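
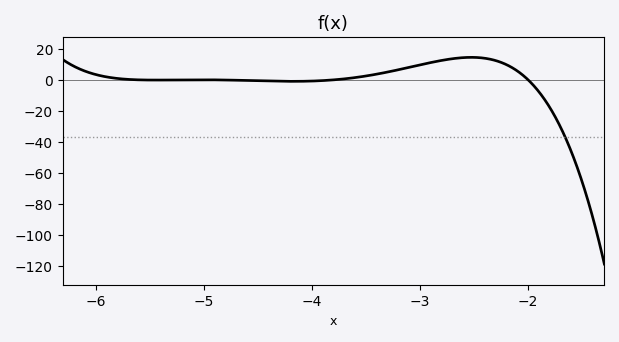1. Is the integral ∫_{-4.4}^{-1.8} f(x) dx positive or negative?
positive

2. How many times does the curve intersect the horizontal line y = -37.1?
1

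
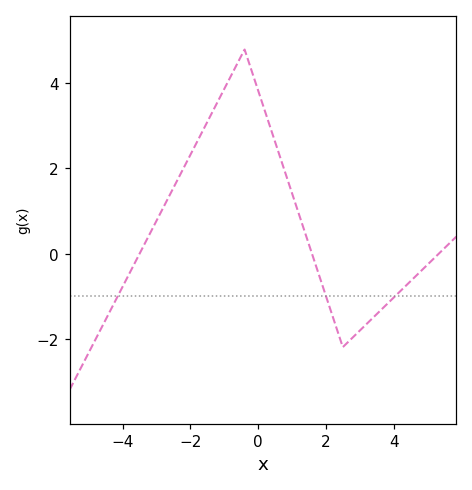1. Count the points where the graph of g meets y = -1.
3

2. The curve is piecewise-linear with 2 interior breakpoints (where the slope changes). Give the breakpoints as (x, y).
(-0.4, 4.8); (2.5, -2.2)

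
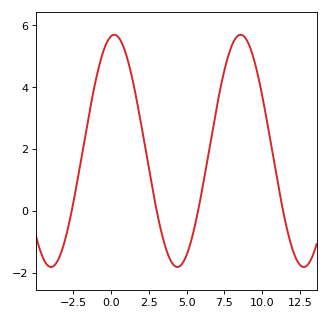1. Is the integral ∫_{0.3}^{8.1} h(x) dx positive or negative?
positive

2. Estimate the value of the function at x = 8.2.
5.55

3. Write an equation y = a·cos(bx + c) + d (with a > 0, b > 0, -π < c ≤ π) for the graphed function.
y = 3.76cos(0.75x - 0.15) + 1.94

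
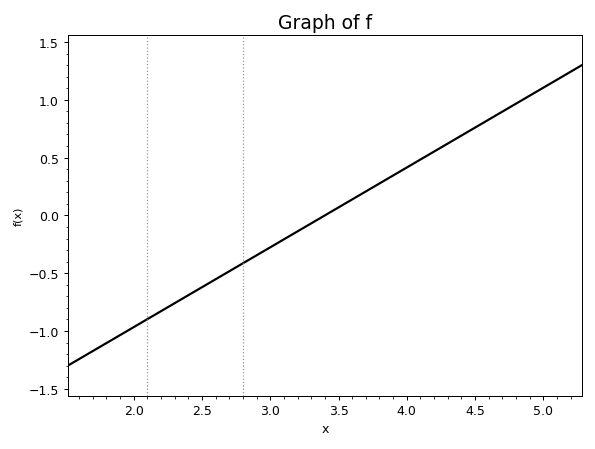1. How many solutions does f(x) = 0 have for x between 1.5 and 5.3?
1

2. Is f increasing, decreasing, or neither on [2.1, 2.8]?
increasing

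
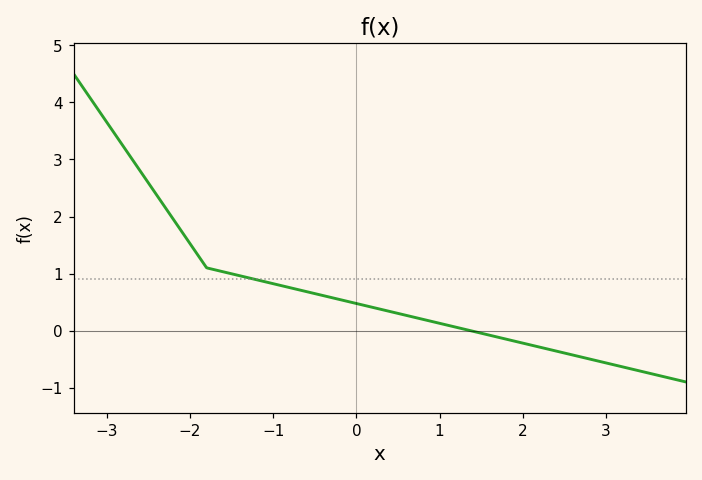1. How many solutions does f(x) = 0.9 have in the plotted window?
1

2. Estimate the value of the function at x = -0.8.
0.8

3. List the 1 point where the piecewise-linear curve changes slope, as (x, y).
(-1.8, 1.1)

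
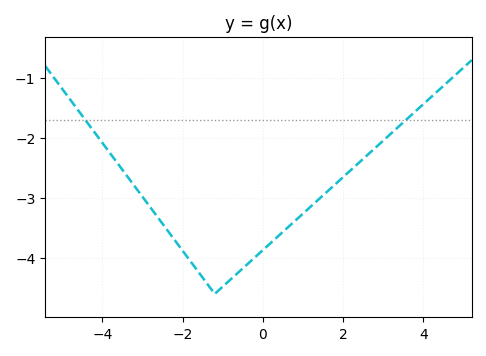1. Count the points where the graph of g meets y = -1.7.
2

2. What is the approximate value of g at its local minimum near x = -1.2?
-4.6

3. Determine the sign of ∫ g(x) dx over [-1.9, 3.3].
negative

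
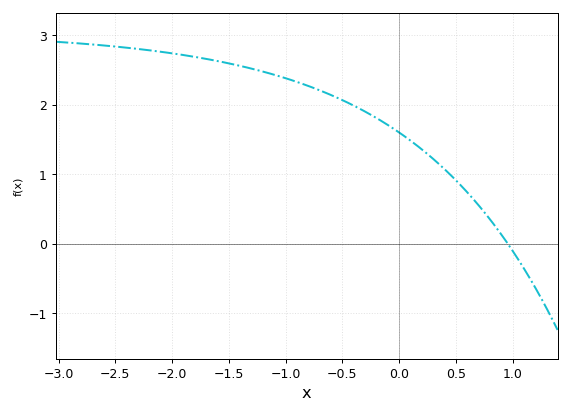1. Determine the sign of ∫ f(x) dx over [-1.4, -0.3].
positive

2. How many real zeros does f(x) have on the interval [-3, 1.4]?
1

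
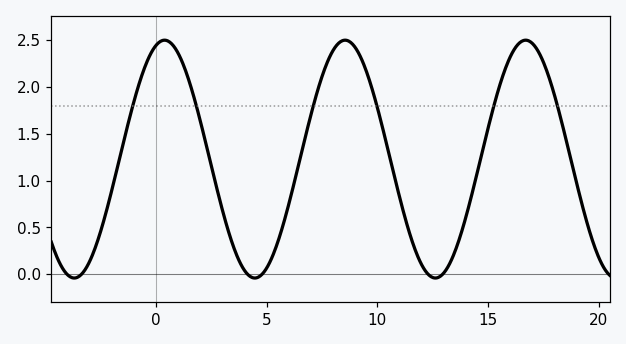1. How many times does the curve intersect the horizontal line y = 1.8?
6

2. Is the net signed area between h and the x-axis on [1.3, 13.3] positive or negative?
positive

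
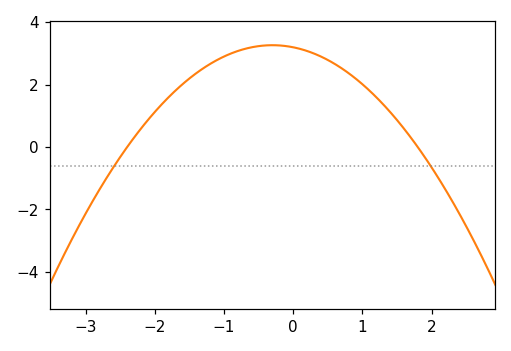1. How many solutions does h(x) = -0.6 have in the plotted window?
2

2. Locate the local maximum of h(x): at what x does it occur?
-0.3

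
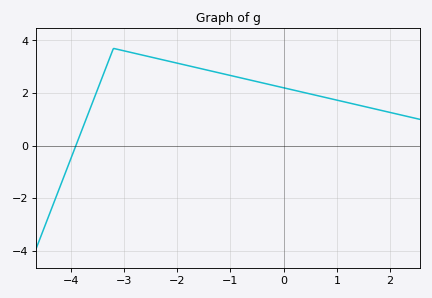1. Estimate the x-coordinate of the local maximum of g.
-3.2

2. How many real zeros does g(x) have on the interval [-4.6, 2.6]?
1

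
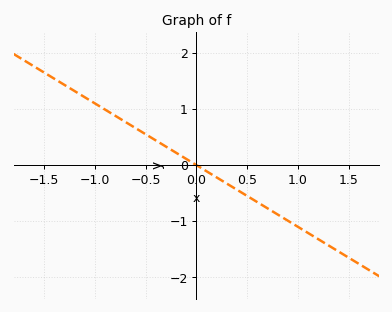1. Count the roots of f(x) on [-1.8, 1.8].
1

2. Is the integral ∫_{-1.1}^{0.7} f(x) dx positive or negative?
positive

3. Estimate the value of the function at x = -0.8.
0.9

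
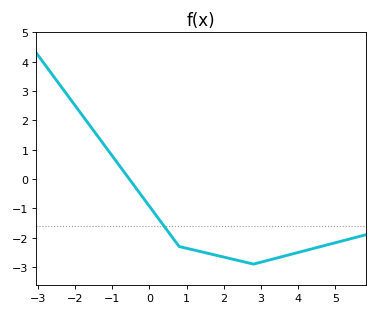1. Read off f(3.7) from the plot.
-2.6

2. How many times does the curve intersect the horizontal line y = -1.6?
1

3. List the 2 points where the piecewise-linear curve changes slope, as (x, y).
(0.8, -2.3); (2.8, -2.9)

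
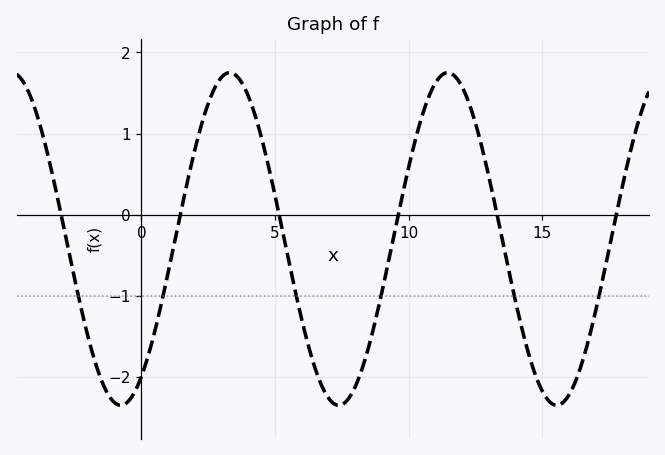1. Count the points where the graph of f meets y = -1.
6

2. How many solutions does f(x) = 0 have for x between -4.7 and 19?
6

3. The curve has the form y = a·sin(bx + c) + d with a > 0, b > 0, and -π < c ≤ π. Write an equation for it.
y = 2.05sin(0.77x - 0.972) - 0.3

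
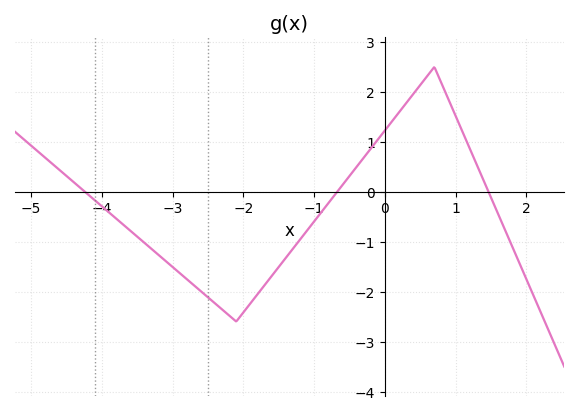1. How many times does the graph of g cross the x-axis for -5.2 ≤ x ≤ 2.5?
3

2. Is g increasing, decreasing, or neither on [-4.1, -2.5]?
decreasing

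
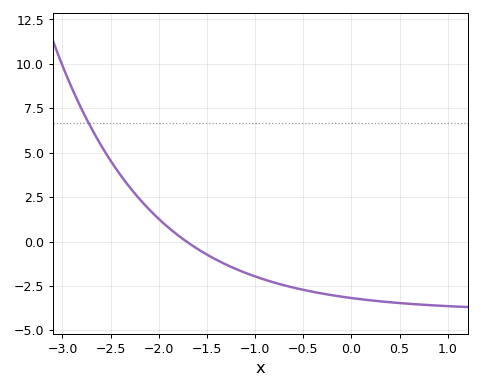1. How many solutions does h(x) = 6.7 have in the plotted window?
1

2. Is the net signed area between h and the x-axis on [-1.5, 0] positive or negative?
negative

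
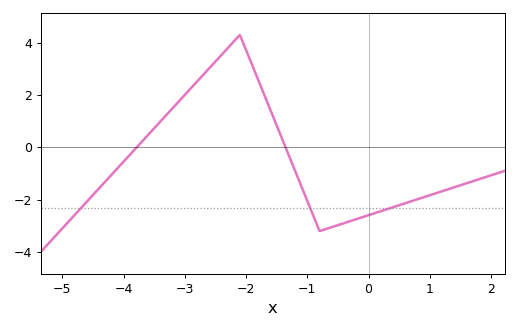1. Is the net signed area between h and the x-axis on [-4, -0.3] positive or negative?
positive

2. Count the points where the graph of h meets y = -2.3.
3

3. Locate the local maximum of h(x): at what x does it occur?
-2.2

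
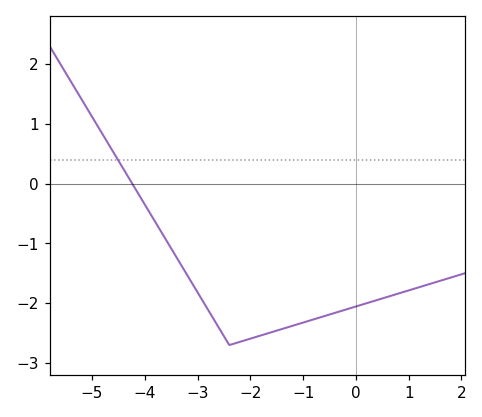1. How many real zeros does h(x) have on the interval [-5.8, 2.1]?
1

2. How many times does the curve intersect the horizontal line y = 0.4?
1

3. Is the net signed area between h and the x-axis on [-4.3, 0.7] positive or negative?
negative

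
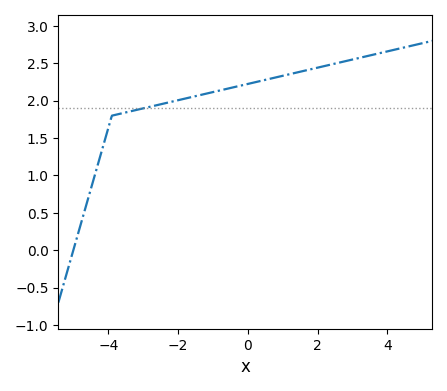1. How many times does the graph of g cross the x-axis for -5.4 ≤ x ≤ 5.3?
1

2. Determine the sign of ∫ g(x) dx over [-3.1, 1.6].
positive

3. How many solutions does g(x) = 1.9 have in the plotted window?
1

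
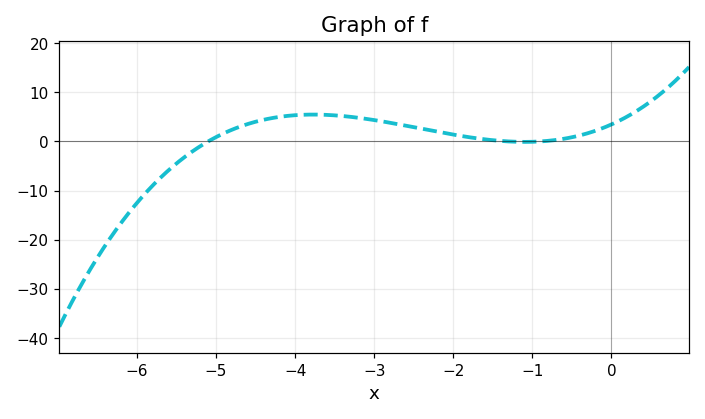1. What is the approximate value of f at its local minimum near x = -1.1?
-0.093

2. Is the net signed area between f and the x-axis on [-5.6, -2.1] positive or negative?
positive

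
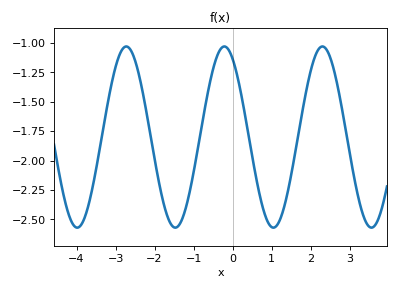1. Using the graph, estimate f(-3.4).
-1.89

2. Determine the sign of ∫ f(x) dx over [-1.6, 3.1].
negative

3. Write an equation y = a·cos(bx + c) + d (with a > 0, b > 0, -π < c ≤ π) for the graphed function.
y = 0.77cos(2.5x + 0.53) - 1.8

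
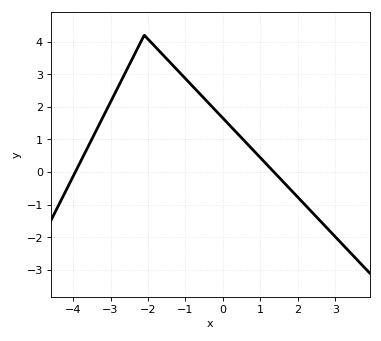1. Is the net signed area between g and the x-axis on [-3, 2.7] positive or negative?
positive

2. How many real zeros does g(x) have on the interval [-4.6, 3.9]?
2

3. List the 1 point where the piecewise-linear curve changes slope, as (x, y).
(-2.1, 4.2)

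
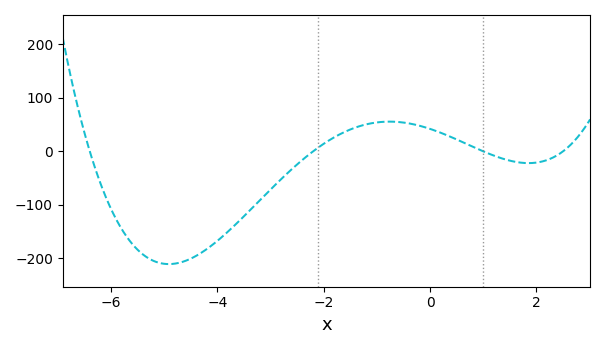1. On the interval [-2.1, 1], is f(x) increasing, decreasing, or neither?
neither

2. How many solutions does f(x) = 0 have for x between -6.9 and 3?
4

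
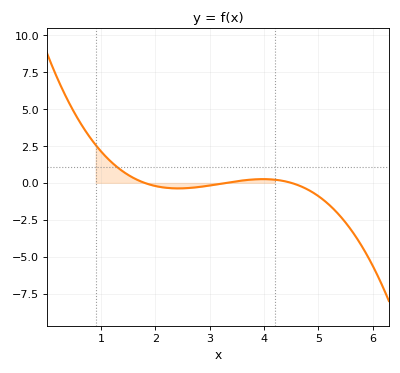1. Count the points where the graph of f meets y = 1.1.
1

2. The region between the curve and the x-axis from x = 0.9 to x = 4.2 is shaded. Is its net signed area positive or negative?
positive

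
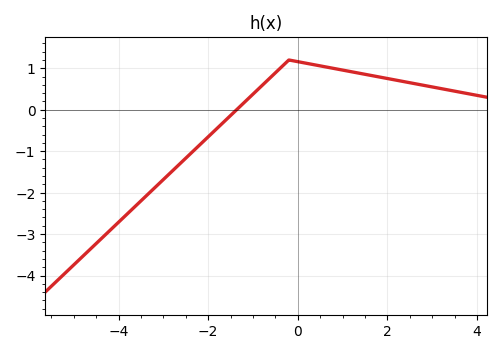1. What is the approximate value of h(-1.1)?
0.273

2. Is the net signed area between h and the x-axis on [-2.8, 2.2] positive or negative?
positive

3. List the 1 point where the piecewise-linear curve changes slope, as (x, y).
(-0.2, 1.2)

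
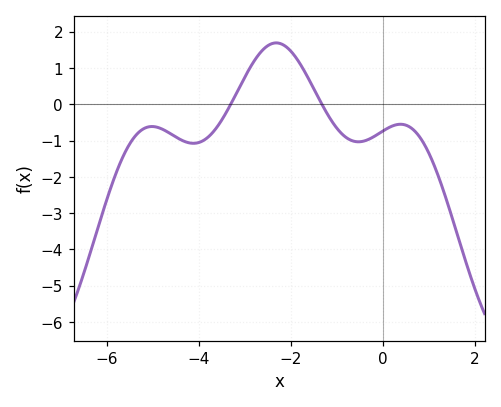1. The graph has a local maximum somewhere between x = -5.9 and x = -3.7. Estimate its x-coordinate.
-5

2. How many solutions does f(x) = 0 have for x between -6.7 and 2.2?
2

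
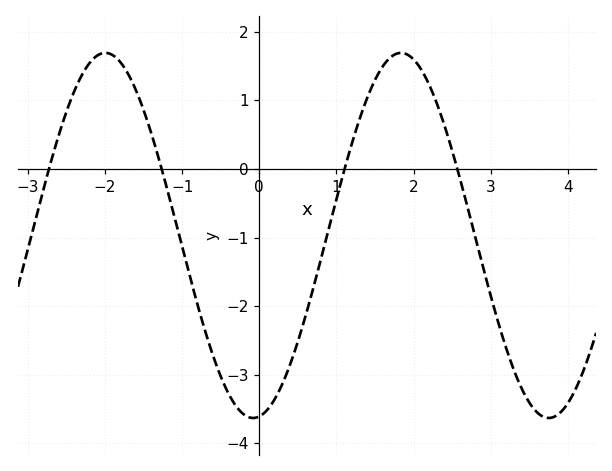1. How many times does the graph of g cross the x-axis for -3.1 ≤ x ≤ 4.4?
4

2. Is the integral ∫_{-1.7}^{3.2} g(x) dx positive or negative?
negative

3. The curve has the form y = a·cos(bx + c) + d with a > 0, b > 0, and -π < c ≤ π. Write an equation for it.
y = 2.66cos(1.64x - 3.01) - 0.97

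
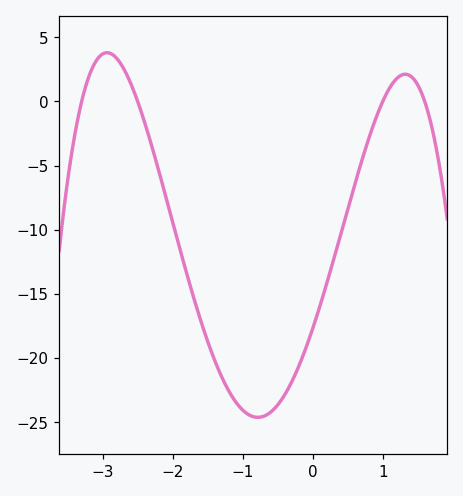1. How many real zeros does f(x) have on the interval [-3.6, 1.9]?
4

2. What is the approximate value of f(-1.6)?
-17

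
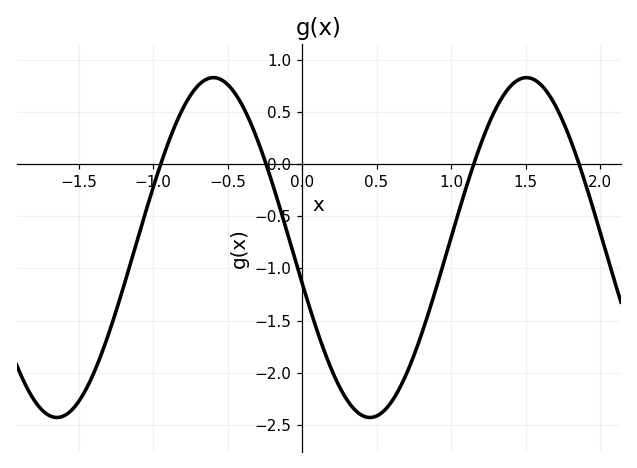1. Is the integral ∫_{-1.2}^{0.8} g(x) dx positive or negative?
negative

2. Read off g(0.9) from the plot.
-1.19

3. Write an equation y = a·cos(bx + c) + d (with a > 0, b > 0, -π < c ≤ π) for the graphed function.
y = 1.63cos(2.99x + 1.78) - 0.8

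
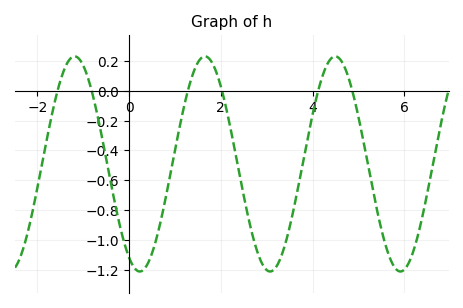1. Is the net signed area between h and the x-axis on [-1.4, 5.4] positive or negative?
negative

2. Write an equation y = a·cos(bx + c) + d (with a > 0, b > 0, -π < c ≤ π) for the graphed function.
y = 0.72cos(2.2x + 2.6) - 0.49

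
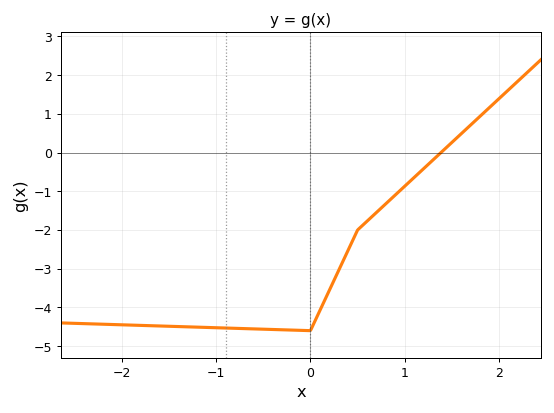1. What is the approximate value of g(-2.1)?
-4.44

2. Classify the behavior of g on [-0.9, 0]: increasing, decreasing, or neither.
decreasing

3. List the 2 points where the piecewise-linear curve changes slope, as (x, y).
(0, -4.6); (0.5, -2)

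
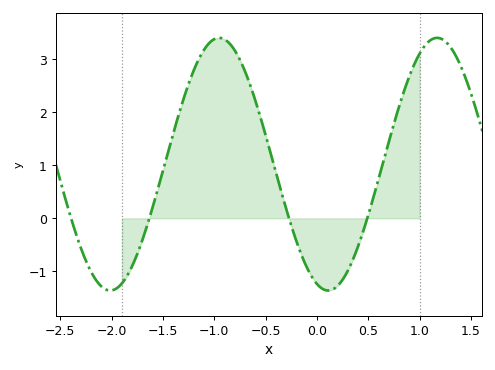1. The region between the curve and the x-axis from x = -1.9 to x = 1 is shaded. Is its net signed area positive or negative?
positive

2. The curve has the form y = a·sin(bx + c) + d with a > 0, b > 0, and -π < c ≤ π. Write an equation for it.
y = 2.38sin(2.96x - 1.89) + 1.02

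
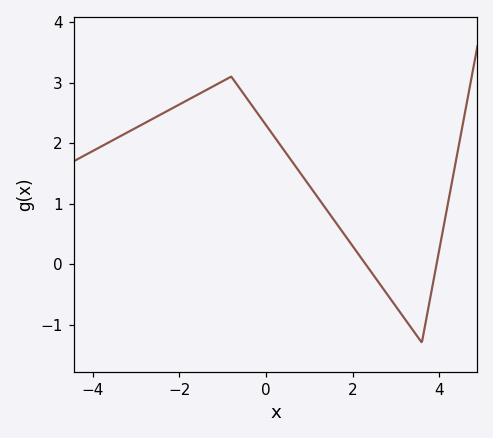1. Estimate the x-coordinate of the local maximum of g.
-0.803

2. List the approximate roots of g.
2.3, 3.94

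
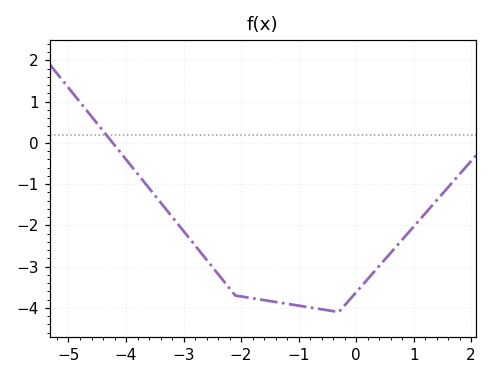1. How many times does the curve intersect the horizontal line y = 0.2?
1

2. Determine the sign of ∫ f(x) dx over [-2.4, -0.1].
negative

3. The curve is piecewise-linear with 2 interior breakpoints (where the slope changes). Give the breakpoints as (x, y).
(-2.1, -3.7); (-0.3, -4.1)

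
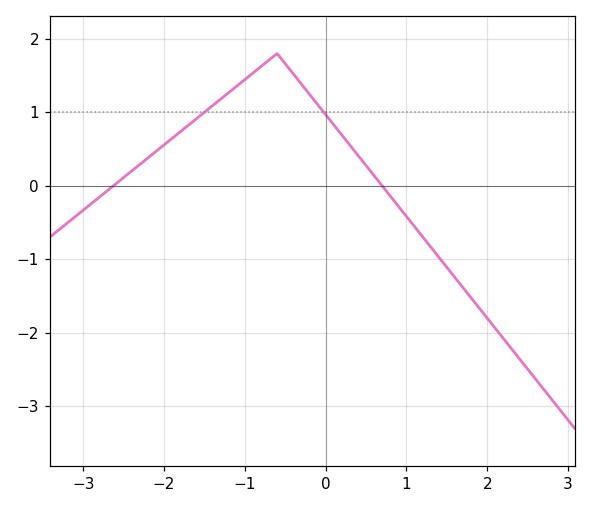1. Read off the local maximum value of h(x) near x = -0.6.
1.8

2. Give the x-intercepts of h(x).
-2.6, 0.7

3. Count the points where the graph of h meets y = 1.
2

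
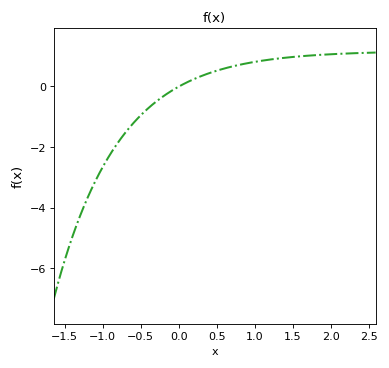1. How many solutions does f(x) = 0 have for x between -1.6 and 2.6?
1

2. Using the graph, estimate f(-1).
-2.6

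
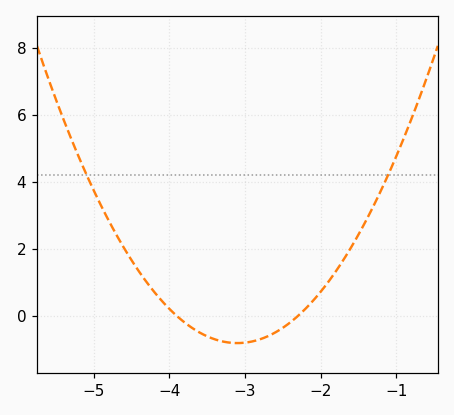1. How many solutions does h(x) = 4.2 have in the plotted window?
2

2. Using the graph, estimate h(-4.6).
2.03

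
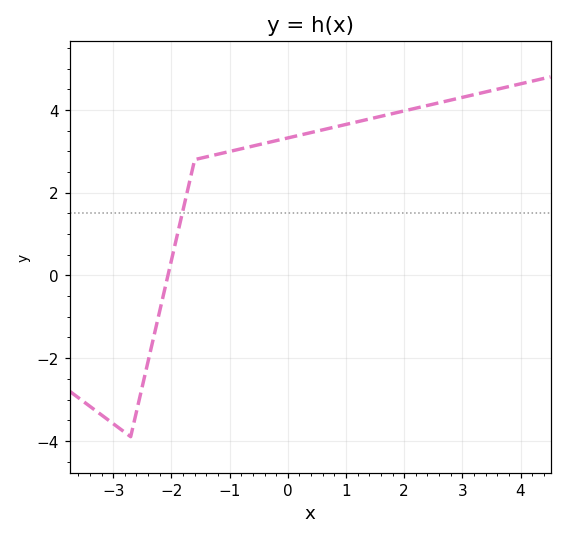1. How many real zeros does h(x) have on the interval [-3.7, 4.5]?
1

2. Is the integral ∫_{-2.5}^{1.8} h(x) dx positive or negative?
positive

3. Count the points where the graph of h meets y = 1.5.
1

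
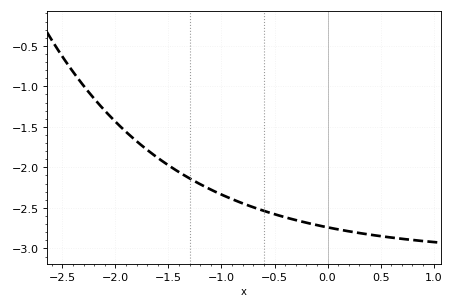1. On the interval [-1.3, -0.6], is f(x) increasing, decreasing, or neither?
decreasing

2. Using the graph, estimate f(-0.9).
-2.4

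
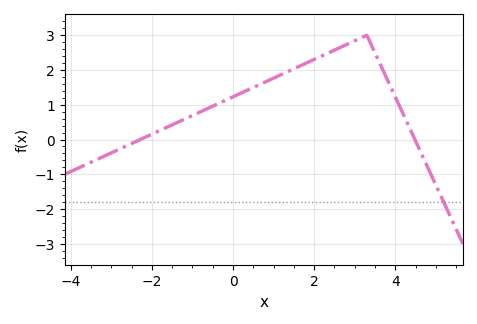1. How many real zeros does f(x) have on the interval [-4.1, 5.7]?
2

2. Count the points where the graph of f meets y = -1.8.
1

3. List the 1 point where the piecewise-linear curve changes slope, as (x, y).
(3.3, 3)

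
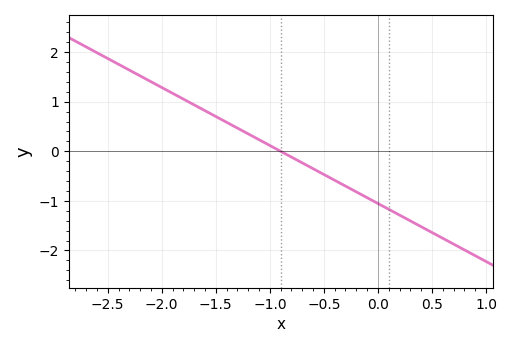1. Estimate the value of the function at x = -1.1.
0.234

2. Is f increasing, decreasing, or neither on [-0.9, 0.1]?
decreasing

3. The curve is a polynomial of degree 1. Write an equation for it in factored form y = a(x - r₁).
y = -1.17(x + 0.9)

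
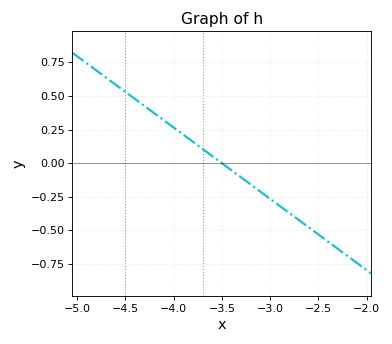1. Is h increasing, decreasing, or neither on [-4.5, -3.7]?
decreasing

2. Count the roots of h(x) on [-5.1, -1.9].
1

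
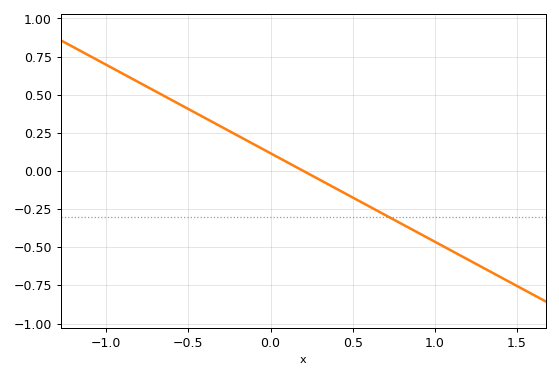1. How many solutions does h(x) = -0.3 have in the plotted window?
1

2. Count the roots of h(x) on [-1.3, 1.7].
1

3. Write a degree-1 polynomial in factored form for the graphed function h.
y = -0.58(x - 0.2)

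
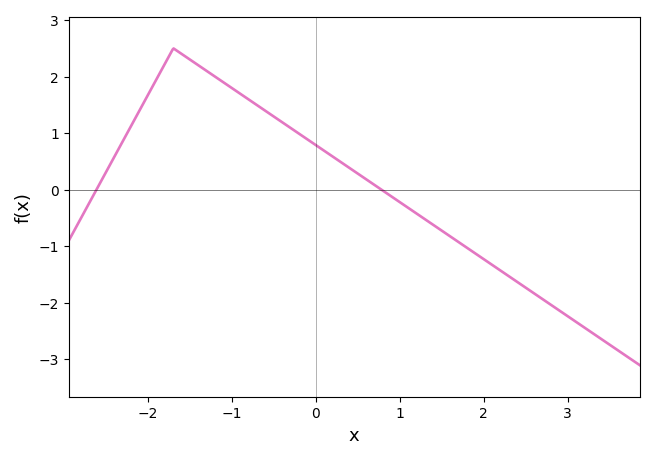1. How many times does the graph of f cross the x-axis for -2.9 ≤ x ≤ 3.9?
2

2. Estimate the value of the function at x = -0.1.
0.888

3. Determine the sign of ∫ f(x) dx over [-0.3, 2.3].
negative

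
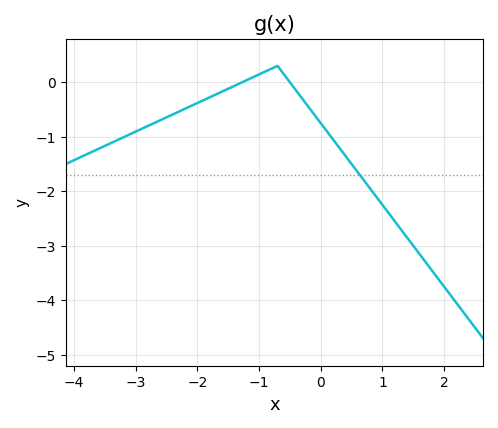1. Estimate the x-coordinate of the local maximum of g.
-0.7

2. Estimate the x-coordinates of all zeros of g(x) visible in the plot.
-1.3, -0.5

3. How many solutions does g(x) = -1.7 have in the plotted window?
1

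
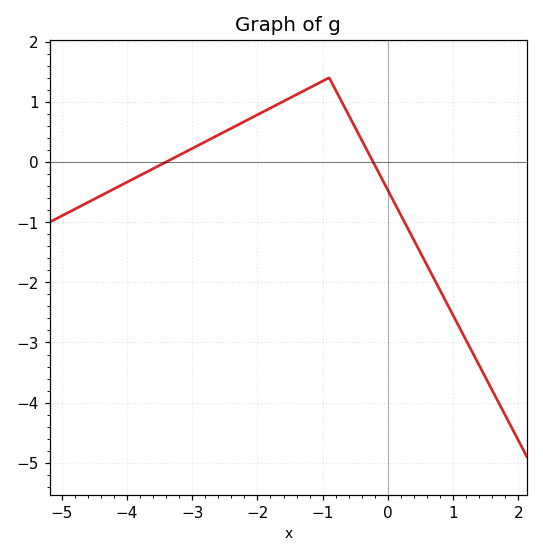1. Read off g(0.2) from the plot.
-0.9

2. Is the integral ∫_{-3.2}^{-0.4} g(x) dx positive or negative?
positive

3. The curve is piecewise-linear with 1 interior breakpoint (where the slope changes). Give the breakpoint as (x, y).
(-0.9, 1.4)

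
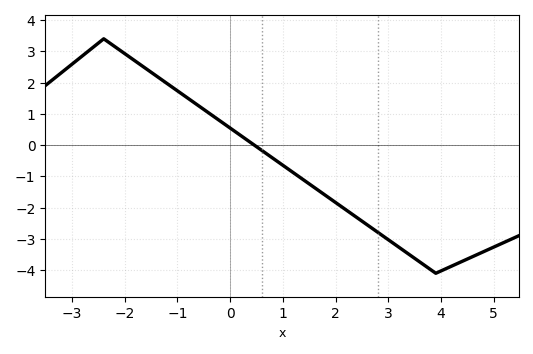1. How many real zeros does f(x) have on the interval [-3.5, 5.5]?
1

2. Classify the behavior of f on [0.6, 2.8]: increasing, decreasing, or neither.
decreasing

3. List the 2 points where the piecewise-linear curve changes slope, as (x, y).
(-2.4, 3.4); (3.9, -4.1)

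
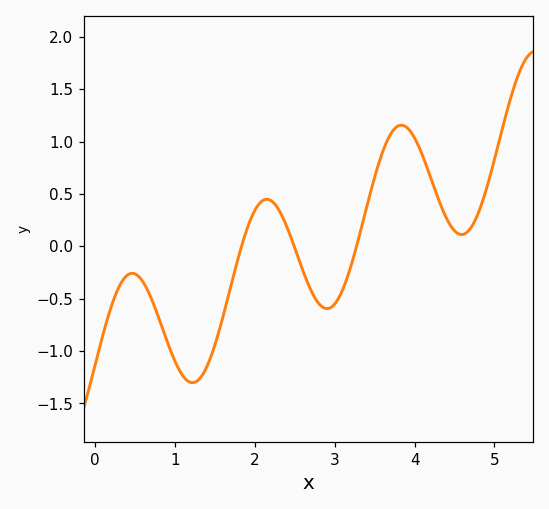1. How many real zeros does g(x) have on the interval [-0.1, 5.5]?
3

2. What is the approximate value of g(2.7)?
-0.4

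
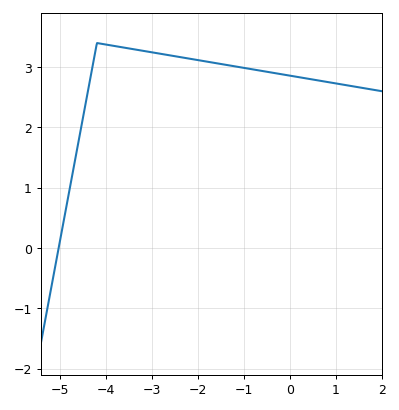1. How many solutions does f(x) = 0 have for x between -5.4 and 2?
1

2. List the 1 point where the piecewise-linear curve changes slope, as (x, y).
(-4.2, 3.4)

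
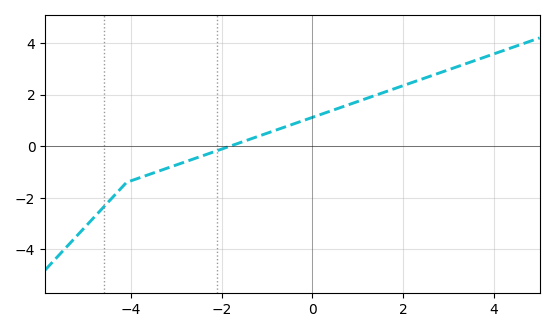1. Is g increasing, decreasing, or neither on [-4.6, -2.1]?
increasing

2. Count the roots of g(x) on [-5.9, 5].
1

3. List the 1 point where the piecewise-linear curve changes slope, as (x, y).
(-4.1, -1.4)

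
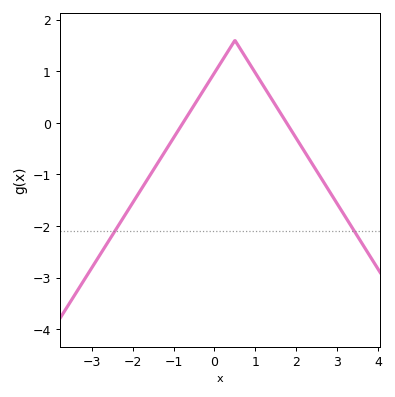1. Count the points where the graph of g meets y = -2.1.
2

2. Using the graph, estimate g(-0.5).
0.34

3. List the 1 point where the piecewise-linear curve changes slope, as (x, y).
(0.5, 1.6)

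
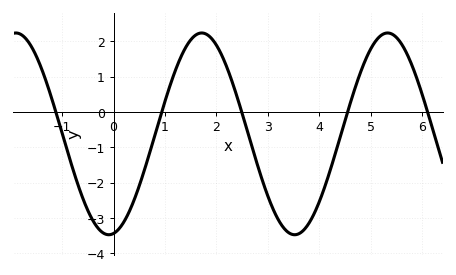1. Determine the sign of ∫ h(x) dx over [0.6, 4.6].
negative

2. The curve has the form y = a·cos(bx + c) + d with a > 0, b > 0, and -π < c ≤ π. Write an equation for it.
y = 2.85cos(1.7x - 3) - 0.62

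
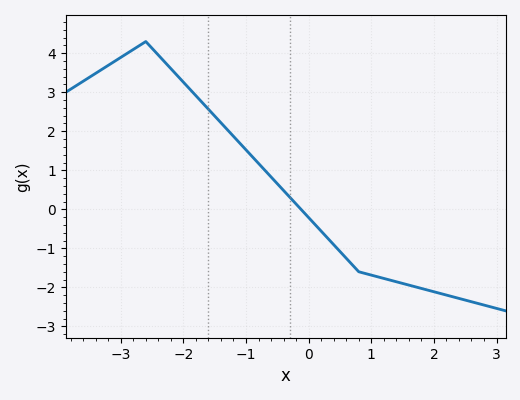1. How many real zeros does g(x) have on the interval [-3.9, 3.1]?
1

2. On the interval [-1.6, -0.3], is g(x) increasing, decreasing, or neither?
decreasing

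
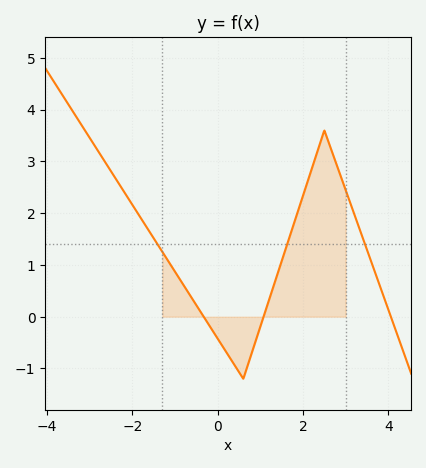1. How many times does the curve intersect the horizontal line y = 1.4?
3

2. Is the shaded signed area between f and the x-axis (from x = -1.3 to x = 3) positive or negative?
positive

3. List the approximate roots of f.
-0.329, 1.08, 4.06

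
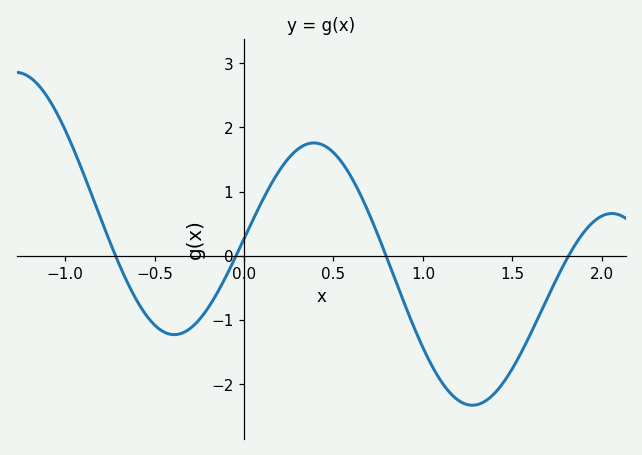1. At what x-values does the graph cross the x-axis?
-0.7, -0.05, 0.8, 1.8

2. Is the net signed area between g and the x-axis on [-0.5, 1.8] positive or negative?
negative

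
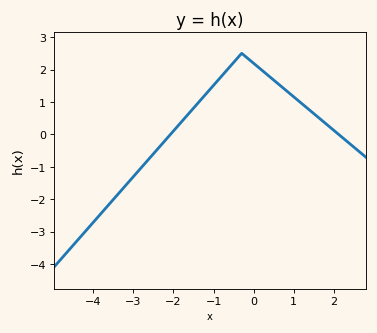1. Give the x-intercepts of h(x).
-2.07, 2.12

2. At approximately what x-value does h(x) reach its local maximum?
-0.298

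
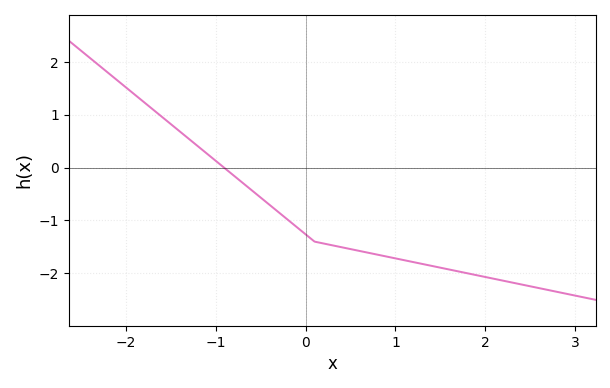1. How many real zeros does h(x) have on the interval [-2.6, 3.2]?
1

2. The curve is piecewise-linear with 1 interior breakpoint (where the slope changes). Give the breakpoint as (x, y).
(0.1, -1.4)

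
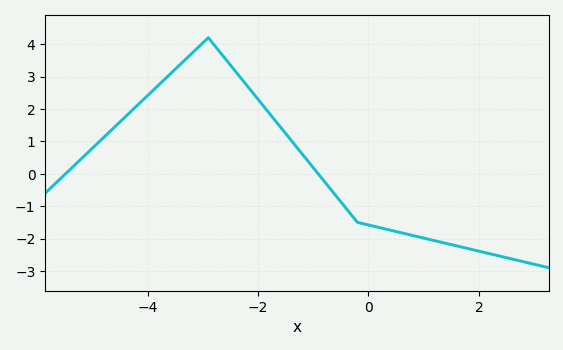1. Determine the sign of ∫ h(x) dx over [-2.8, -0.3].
positive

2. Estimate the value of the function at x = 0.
-1.58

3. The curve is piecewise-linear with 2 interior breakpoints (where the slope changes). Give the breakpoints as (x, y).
(-2.9, 4.2); (-0.2, -1.5)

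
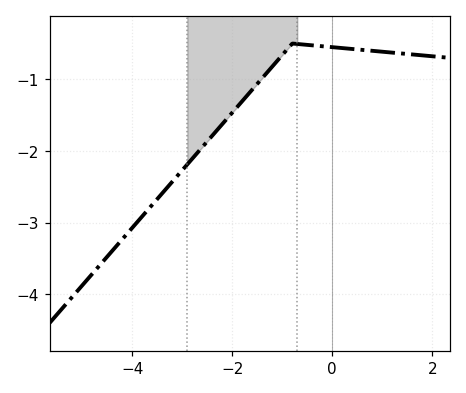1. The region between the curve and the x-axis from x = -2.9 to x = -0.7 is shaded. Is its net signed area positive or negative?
negative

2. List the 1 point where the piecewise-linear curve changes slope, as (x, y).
(-0.8, -0.5)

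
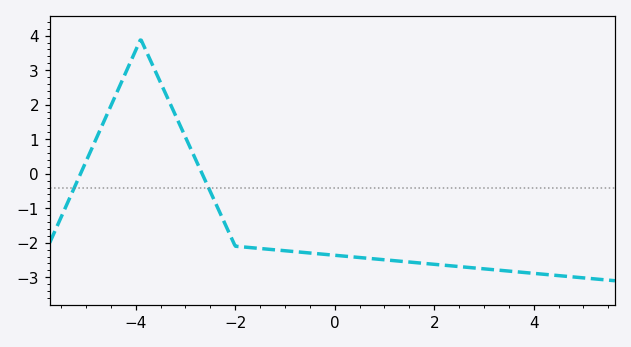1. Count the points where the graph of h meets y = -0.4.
2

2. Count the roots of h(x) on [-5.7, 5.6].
2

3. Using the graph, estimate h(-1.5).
-2.2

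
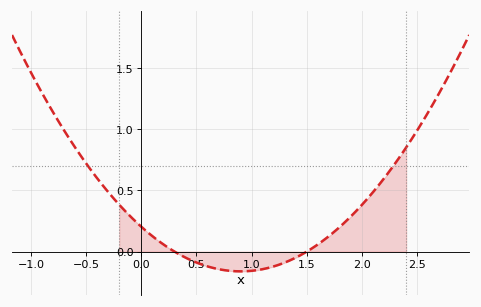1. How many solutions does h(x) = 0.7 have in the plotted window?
2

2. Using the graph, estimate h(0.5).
-0.1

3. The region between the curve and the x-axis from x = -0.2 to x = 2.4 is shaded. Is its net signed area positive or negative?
positive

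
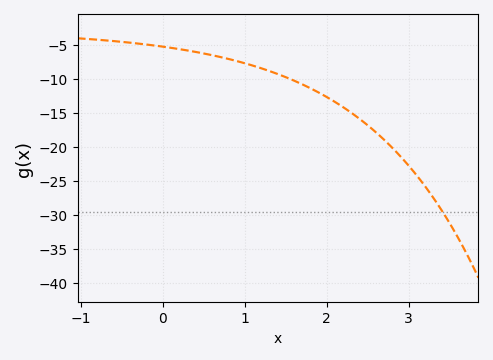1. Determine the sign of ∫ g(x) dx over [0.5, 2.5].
negative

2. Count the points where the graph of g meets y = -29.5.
1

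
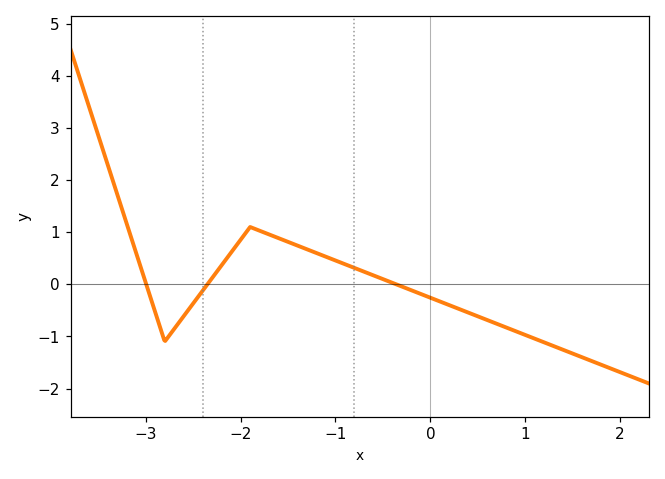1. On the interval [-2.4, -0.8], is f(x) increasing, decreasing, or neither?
neither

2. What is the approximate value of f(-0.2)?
-0.1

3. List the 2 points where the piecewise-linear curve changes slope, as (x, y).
(-2.8, -1.1); (-1.9, 1.1)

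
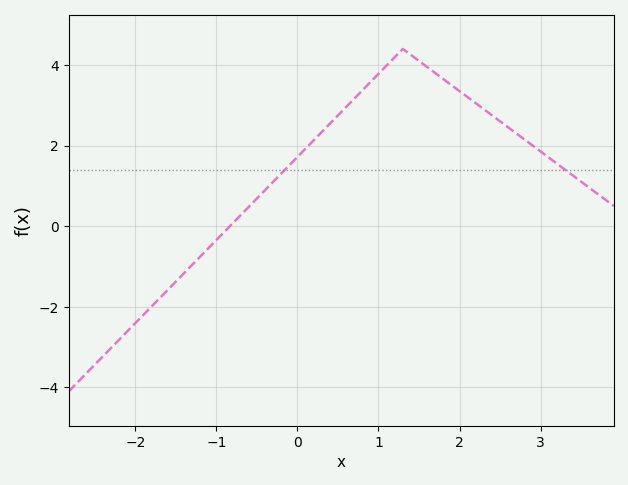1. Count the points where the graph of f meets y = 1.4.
2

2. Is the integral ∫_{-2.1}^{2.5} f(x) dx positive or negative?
positive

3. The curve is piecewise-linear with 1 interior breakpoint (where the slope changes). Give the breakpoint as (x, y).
(1.3, 4.4)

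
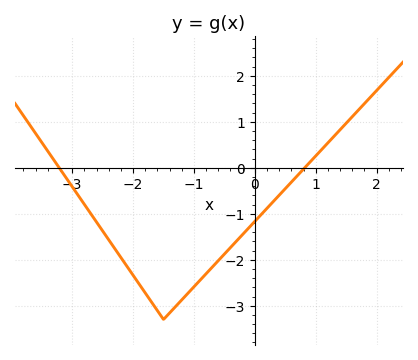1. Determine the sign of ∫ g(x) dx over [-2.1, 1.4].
negative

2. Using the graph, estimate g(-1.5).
-3.3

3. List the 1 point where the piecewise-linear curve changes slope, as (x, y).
(-1.5, -3.3)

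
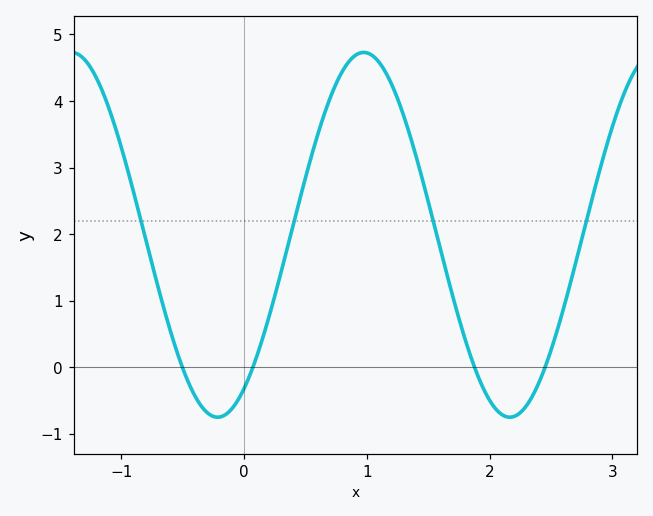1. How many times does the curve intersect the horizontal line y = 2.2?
4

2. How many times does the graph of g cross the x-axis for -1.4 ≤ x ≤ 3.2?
4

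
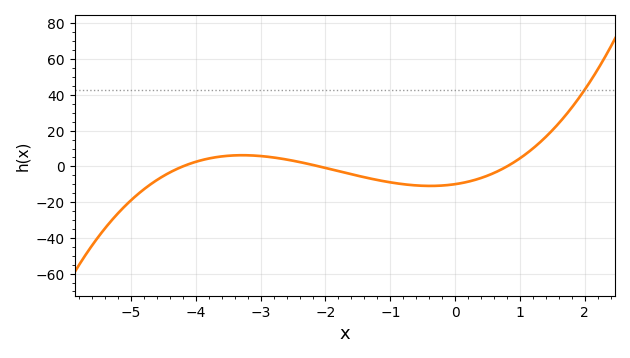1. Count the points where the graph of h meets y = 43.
1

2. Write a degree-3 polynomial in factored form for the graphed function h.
y = 1.41(x + 4.2)(x + 2.1)(x - 0.8)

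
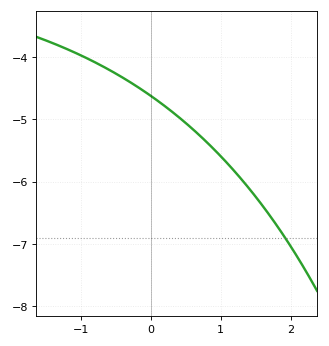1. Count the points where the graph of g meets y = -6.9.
1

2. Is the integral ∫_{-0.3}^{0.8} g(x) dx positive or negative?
negative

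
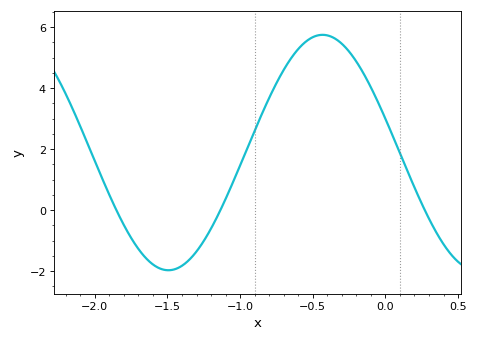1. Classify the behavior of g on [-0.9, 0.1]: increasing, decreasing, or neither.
neither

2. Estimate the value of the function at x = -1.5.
-2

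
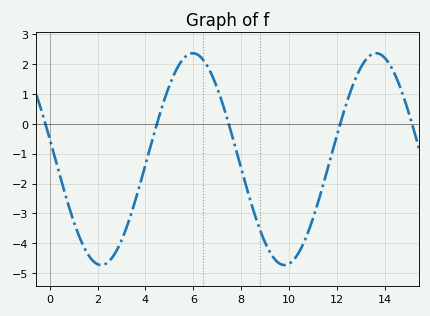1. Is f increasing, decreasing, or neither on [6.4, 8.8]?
decreasing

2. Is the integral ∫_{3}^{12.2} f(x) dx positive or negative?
negative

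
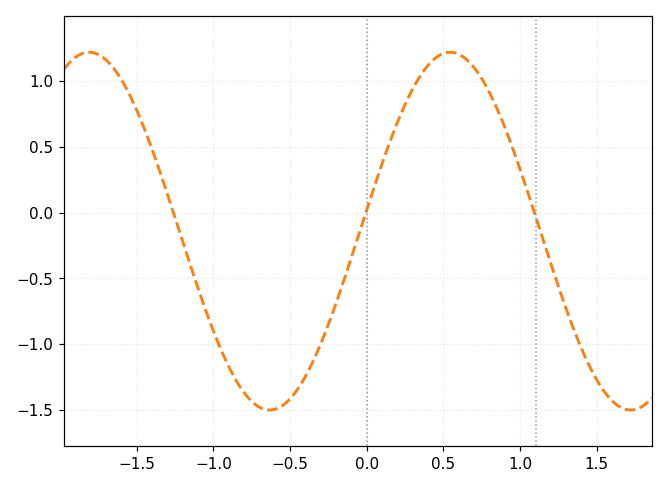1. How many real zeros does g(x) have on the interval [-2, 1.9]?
3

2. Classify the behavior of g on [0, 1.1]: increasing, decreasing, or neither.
neither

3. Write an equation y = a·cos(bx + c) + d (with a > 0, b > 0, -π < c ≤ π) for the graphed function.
y = 1.36cos(2.7x - 1.4) - 0.14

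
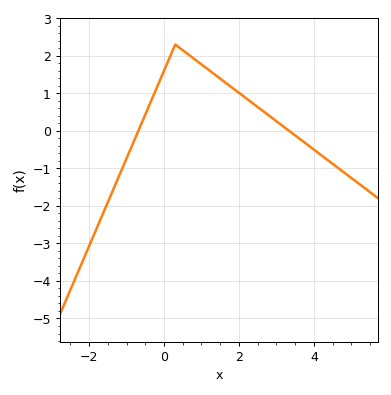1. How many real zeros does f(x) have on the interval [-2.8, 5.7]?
2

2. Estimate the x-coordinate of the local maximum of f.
0.2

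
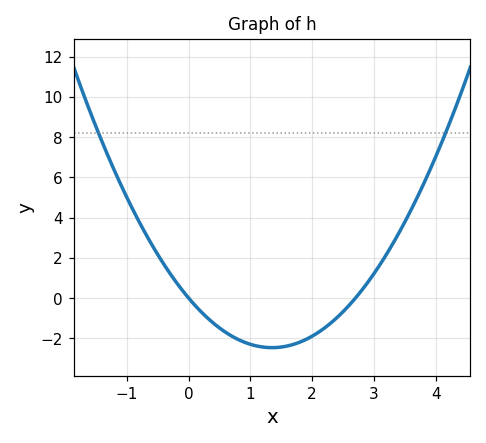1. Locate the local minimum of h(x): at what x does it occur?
1.35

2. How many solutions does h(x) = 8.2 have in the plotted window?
2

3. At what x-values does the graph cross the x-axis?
0, 2.7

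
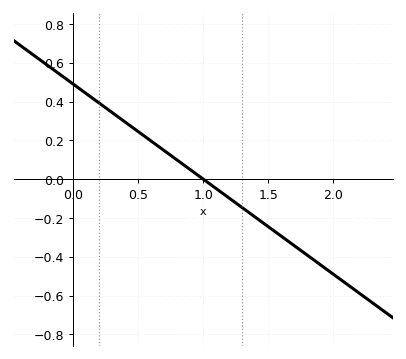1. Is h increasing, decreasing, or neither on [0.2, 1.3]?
decreasing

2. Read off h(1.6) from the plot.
-0.3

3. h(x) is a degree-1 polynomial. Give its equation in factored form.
y = -0.49(x - 1)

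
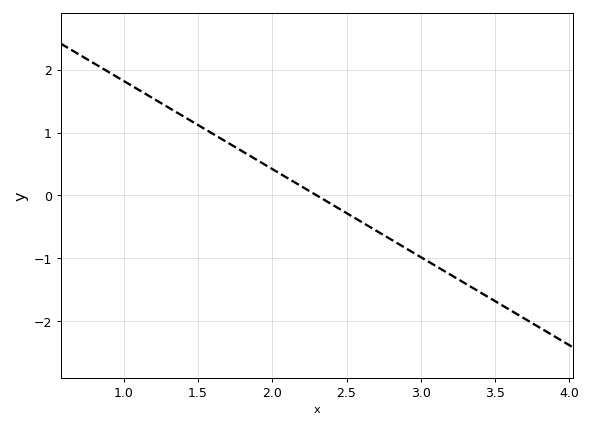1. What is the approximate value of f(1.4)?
1.3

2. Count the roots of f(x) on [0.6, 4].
1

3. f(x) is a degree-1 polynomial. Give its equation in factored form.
y = -1.4(x - 2.3)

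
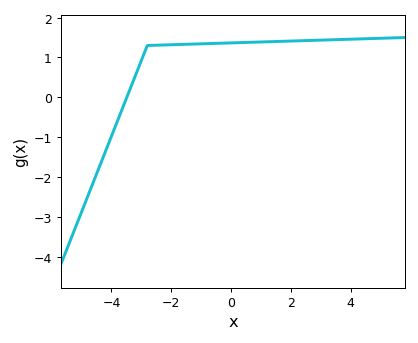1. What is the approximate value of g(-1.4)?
1.3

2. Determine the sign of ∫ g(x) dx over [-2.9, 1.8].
positive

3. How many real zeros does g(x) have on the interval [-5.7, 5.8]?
1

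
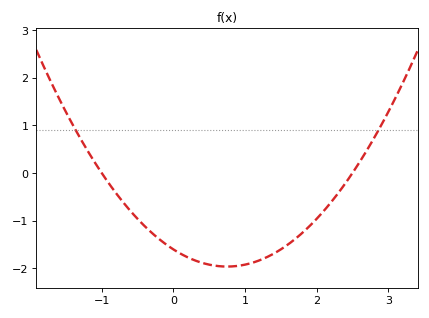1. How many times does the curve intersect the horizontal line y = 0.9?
2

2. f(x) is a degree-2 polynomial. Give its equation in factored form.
y = 0.64(x + 1)(x - 2.5)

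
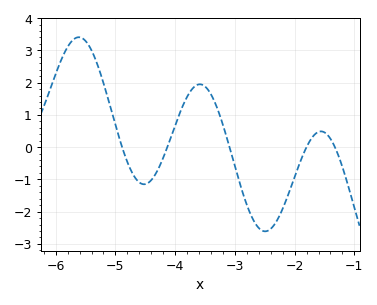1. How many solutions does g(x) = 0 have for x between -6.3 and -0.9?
5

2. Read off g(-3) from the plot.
-0.596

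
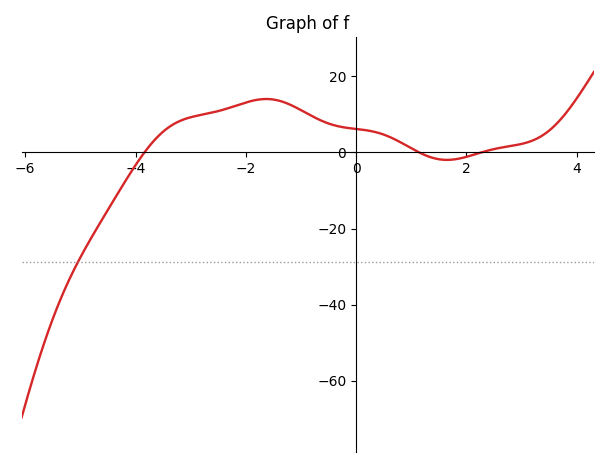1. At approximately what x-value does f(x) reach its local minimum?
1.65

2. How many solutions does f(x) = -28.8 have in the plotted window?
1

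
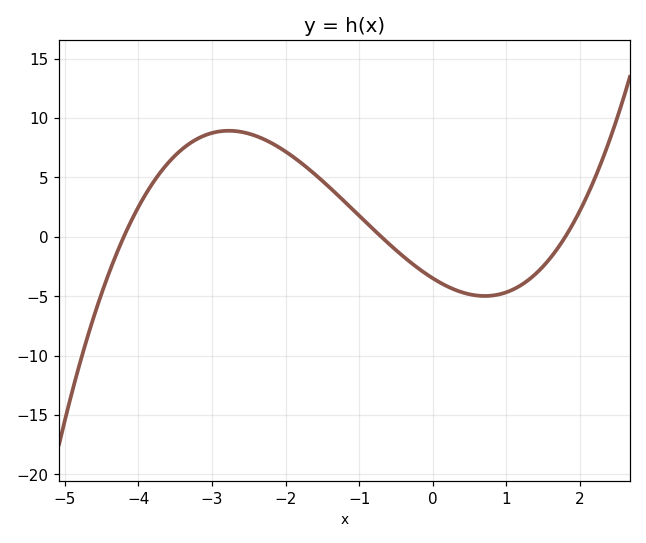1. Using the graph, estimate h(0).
-3.5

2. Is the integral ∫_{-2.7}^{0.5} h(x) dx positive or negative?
positive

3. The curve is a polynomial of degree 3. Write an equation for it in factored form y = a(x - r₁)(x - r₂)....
y = 0.66(x + 4.2)(x + 0.7)(x - 1.8)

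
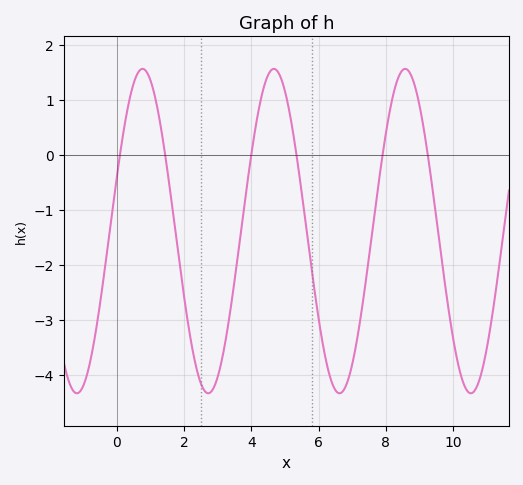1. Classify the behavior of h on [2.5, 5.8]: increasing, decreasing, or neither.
neither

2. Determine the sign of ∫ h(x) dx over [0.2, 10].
negative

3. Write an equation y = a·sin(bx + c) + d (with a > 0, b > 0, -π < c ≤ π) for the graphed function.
y = 2.95sin(1.6x + 0.33) - 1.39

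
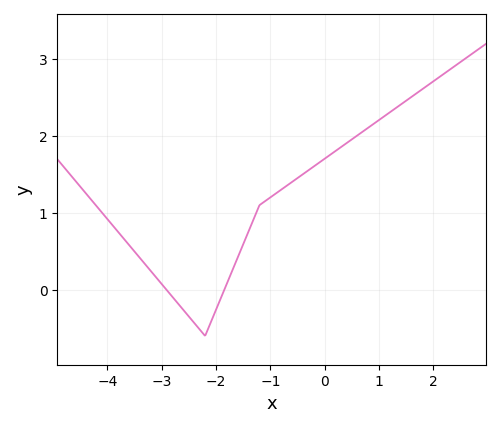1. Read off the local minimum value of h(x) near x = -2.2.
-0.598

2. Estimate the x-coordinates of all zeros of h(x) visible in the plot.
-2.91, -1.85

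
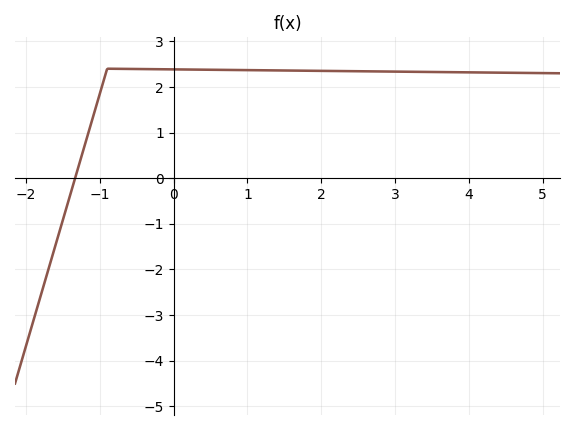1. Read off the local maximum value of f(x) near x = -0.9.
2.4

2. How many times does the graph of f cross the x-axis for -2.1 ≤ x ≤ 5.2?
1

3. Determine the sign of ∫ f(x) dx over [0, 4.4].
positive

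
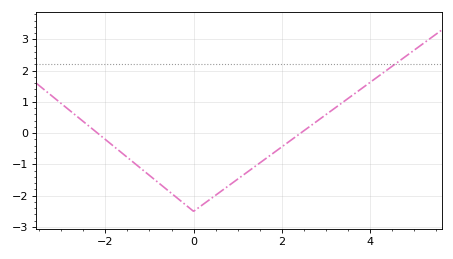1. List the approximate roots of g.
-2.17, 2.42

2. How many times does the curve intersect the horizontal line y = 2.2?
1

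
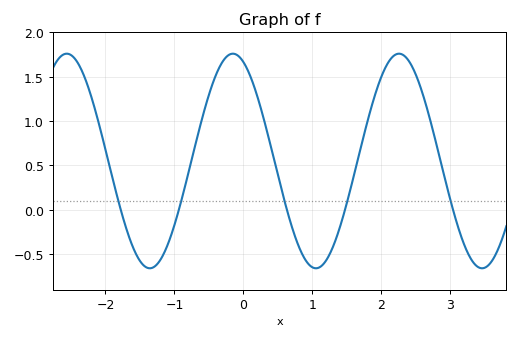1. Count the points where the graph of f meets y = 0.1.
5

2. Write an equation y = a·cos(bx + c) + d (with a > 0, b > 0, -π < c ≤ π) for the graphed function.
y = 1.21cos(2.6x + 0.4) + 0.55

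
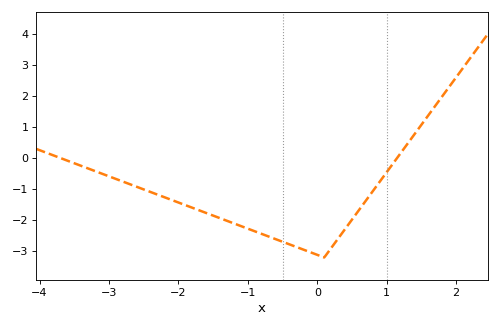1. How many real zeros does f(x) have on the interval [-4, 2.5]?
2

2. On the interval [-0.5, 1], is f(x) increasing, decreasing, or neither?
neither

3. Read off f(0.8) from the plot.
-1.06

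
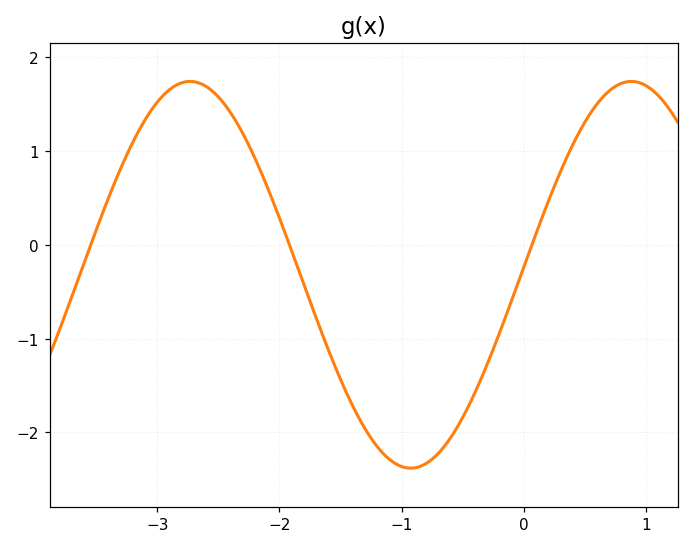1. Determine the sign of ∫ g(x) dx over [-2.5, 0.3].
negative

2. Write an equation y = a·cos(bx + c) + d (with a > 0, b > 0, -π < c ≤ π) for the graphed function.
y = 2.06cos(1.74x - 1.53) - 0.32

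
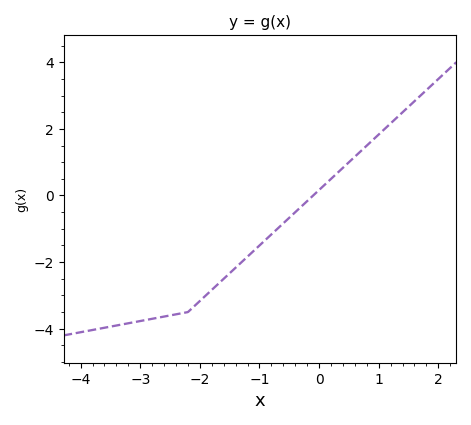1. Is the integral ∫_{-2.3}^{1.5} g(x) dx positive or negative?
negative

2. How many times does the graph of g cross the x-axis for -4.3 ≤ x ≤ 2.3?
1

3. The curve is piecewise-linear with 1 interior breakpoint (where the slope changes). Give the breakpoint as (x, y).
(-2.2, -3.5)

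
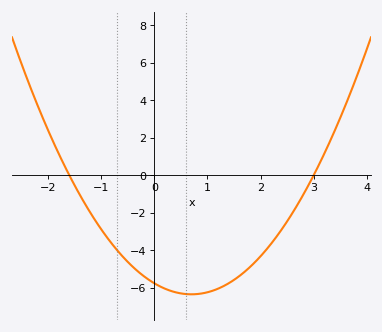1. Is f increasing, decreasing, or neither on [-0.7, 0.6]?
decreasing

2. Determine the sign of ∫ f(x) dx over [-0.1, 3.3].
negative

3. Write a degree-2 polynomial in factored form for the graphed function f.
y = 1.2(x + 1.6)(x - 3)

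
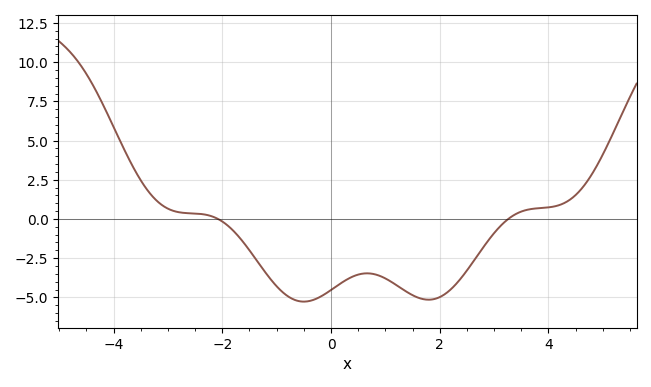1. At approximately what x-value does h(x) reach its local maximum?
0.6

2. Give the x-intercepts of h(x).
-2, 3.2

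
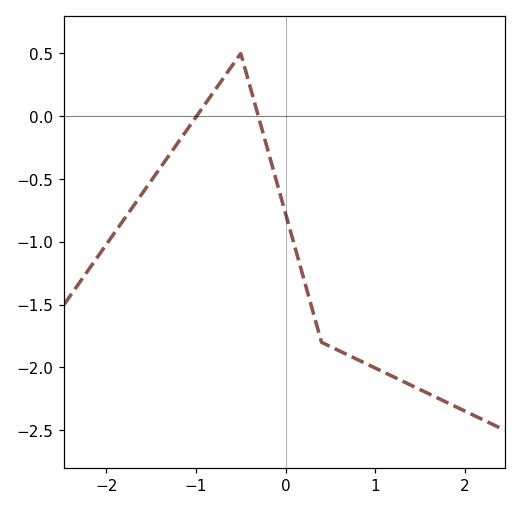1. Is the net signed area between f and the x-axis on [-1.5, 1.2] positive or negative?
negative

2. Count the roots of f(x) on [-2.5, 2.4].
2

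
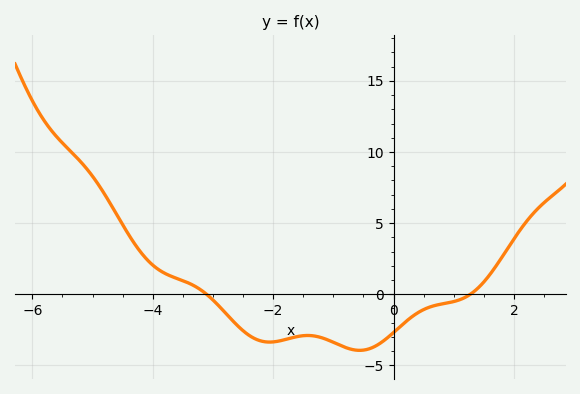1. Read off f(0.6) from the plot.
-1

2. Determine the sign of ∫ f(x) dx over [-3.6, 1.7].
negative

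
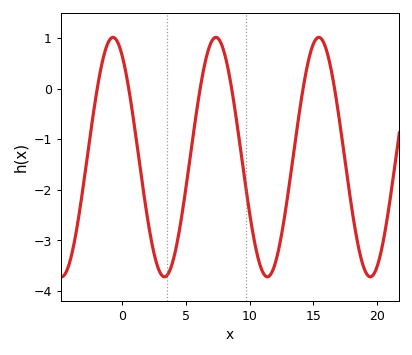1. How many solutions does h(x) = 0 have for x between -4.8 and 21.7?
6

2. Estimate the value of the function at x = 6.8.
0.8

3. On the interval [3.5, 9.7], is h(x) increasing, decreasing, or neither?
neither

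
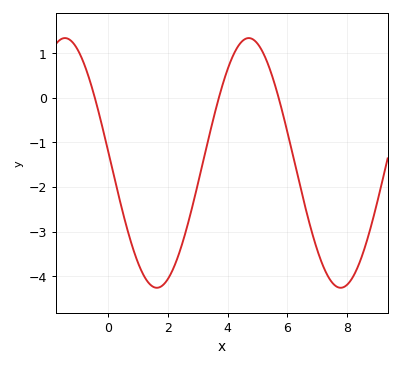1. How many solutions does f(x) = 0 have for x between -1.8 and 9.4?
3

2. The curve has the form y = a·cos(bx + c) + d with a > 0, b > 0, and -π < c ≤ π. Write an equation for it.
y = 2.8cos(1x + 1.5) - 1.46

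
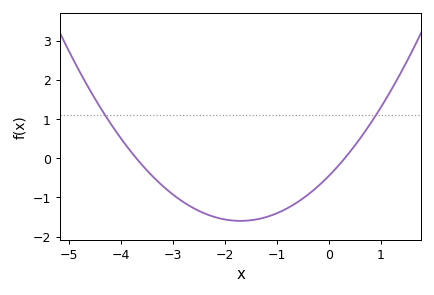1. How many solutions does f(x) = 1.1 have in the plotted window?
2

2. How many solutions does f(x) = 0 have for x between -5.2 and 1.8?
2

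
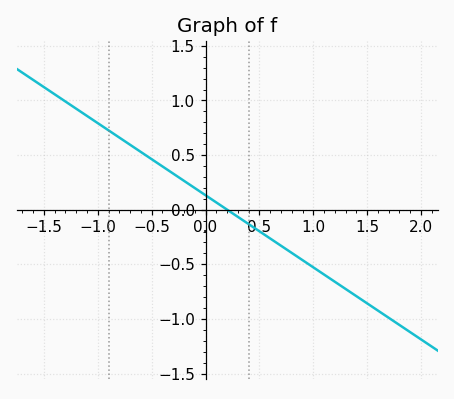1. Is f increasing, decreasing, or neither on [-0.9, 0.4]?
decreasing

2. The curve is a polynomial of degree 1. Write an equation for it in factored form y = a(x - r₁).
y = -0.66(x - 0.2)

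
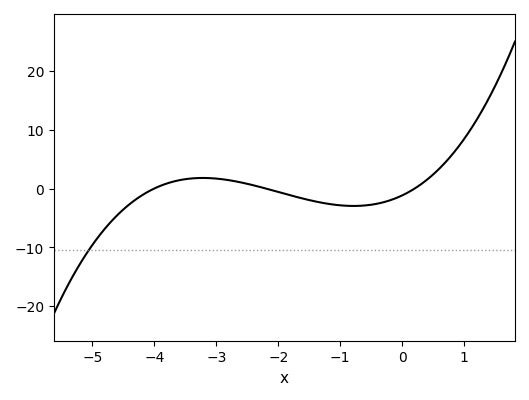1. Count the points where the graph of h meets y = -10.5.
1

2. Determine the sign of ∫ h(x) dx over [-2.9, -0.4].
negative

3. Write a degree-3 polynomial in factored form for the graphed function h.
y = 0.66(x + 4)(x + 2.2)(x - 0.2)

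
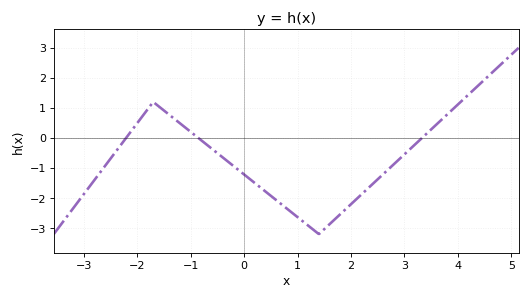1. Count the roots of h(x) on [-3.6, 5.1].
3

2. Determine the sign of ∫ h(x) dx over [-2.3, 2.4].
negative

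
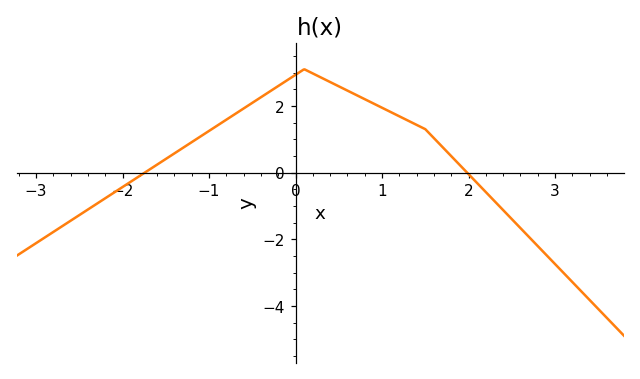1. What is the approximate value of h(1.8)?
0.4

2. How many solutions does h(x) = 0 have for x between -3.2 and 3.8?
2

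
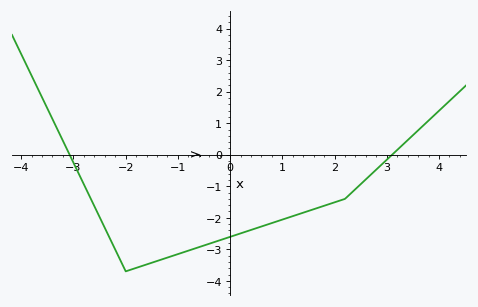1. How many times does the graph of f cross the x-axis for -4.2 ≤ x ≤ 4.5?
2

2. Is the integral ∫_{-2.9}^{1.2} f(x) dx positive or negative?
negative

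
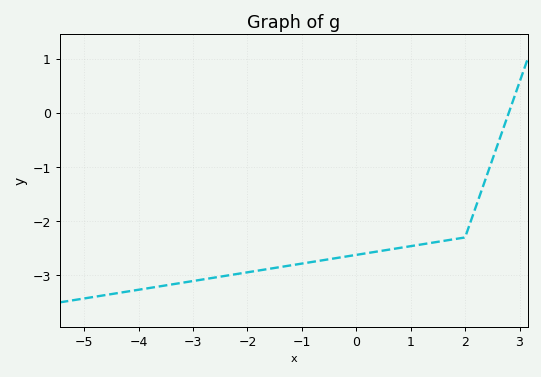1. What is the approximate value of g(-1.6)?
-2.9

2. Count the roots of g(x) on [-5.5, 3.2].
1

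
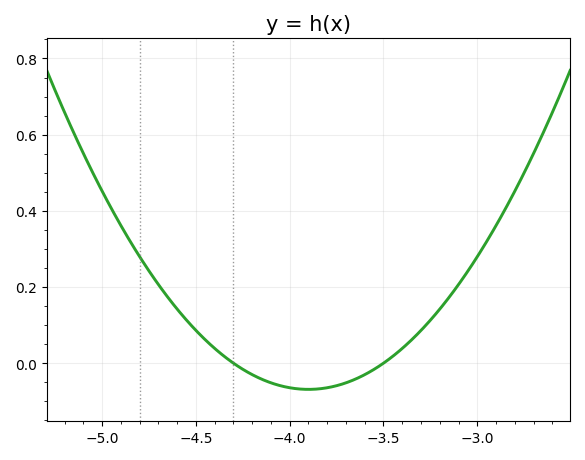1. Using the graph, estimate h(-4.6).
0.142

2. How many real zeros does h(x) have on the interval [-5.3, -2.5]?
2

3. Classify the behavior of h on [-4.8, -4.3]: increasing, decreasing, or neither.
decreasing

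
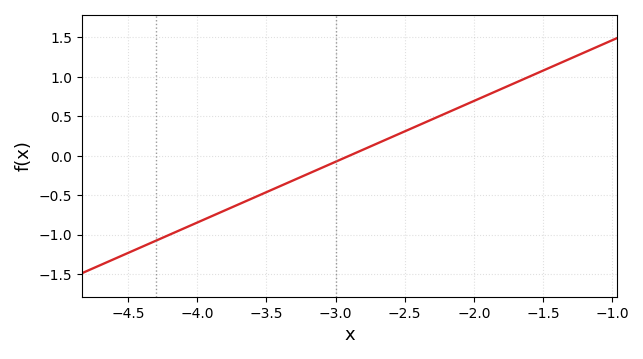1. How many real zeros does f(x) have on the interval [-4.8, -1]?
1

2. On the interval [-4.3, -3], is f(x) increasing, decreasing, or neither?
increasing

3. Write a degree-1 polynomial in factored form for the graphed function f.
y = 0.77(x + 2.9)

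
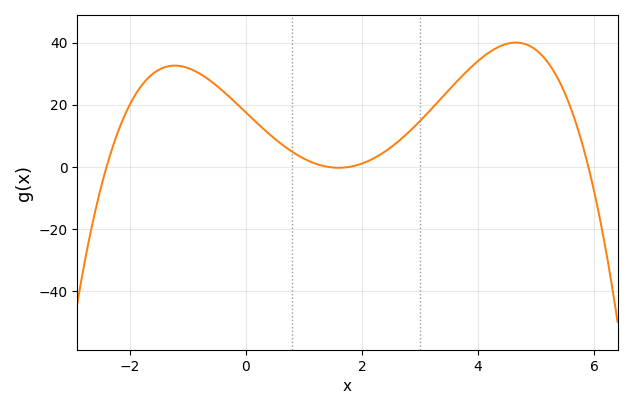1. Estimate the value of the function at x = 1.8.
0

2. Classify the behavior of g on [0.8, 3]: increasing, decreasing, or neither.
neither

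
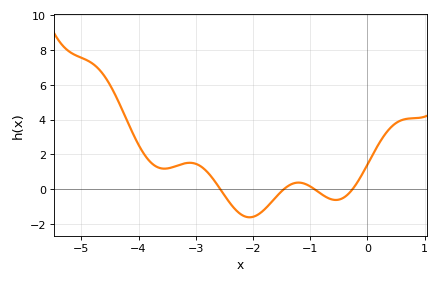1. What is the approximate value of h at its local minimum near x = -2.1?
-1.6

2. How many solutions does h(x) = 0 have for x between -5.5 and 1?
4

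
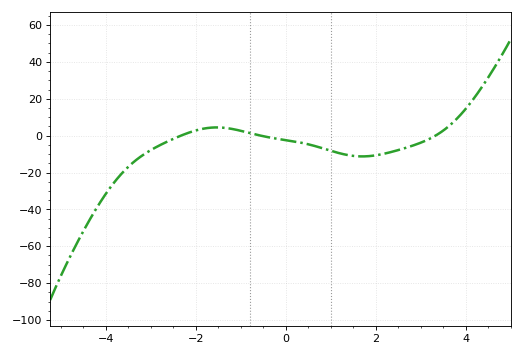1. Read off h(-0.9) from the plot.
2.03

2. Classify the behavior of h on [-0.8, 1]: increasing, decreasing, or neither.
decreasing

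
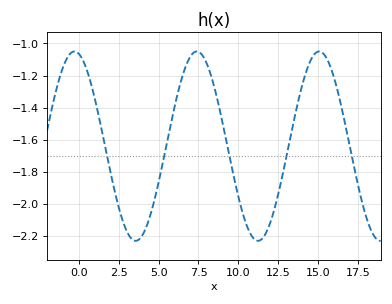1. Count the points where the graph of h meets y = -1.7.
5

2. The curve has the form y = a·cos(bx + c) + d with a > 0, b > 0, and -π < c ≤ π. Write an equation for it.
y = 0.59cos(0.82x + 0.22) - 1.64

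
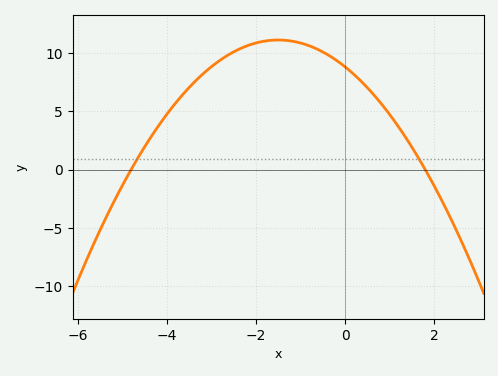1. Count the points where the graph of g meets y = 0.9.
2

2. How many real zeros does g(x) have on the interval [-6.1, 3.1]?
2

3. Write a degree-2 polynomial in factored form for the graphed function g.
y = -1.02(x + 4.8)(x - 1.8)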